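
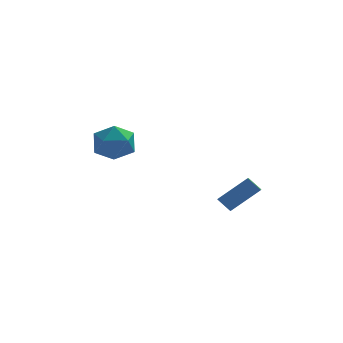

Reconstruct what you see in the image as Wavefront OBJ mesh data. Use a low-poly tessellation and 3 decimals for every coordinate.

v -2.777 1.219 2.334
v -2.224 1.104 1.374
v -3.156 -0.544 2.326
v -2.603 -0.659 1.366
v -2.048 -0.43 2.305
v -1.813 0.659 2.31
v -3.567 -0.099 1.39
v -3.332 0.99 1.395
v -2.712 0.29 0.79
v -1.773 0.085 1.355
v -3.607 0.475 2.345
v -2.668 0.27 2.91
v 2.491 -3.317 -0.68
v 2.424 -4.137 -0.316
v 1.932 -3.019 -0.113
v 1.865 -3.84 0.251
v 3.795 -2.94 0.409
v 3.728 -3.761 0.773
v 3.236 -2.643 0.976
v 3.169 -3.463 1.34
f 1 12 6
f 1 6 2
f 1 2 8
f 1 8 11
f 1 11 12
f 2 6 10
f 6 12 5
f 12 11 3
f 11 8 7
f 8 2 9
f 4 10 5
f 4 5 3
f 4 3 7
f 4 7 9
f 4 9 10
f 5 10 6
f 3 5 12
f 7 3 11
f 9 7 8
f 10 9 2
f 14 16 13
f 17 14 13
f 13 16 15
f 15 17 13
f 14 20 16
f 18 14 17
f 18 20 14
f 16 20 15
f 19 17 15
f 15 20 19
f 19 18 17
f 20 18 19



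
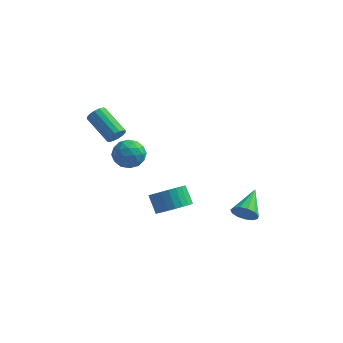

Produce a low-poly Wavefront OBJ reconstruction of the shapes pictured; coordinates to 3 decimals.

v -3.151 0.762 0.667
v -2.664 1.505 0.448
v -1.956 -0.085 0.452
v -1.469 0.658 0.233
v -1.753 0.534 1.094
v -2.491 1.057 1.227
v -2.129 0.363 -0.327
v -2.867 0.886 -0.194
v -2.032 1.258 -0.166
v -1.799 1.364 0.713
v -2.821 0.056 0.187
v -2.588 0.162 1.066
v -3.012 1.208 0.576
v -1.608 0.212 0.324
v -1.775 0.139 0.83
v -1.488 0.576 0.701
v -2.911 0.945 1.034
v -2.624 1.381 0.906
v -2.089 0.81 1.285
v -1.996 0.039 -0.006
v -1.709 0.475 -0.134
v -3.132 0.844 0.199
v -2.845 1.281 0.07
v -2.531 0.61 -0.385
v -2.354 1.499 0.087
v -1.652 1.001 -0.039
v -2.04 0.828 -0.369
v -2.474 1.136 -0.291
v -2.218 1.561 0.603
v -1.515 1.063 0.477
v -1.682 0.99 0.983
v -2.116 1.298 1.061
v -1.846 1.416 0.242
v -3.105 0.357 0.423
v -2.402 -0.141 0.297
v -2.504 0.122 -0.161
v -2.938 0.43 -0.083
v -2.968 0.419 0.939
v -2.266 -0.079 0.813
v -2.146 0.284 1.191
v -2.58 0.592 1.269
v -2.774 0.004 0.658
v -0.224 1.526 -3.683
v 0.571 1.411 -3.122
v -0.001 1.88 -2.215
v -0.796 1.994 -2.777
v 0.631 1.761 -3.265
v 0.058 2.229 -2.359
v 0.56 2.074 -3.472
v -0.012 2.543 -2.566
v 0.37 2.305 -3.711
v -0.202 2.773 -2.805
v 0.09 2.416 -3.946
v -0.483 2.885 -3.039
v -0.238 2.392 -4.141
v -0.811 2.861 -3.234
v -0.564 2.236 -4.266
v -1.137 2.705 -3.359
v -0.838 1.972 -4.302
v -1.411 2.441 -3.396
v -1.019 1.64 -4.245
v -1.591 2.109 -3.338
v -1.078 1.291 -4.101
v -1.651 1.759 -3.195
v -1.008 0.977 -3.894
v -1.58 1.446 -2.988
v -0.818 0.747 -3.655
v -1.39 1.215 -2.749
v -0.537 0.635 -3.421
v -1.11 1.104 -2.514
v -0.209 0.659 -3.226
v -0.782 1.128 -2.319
v 0.117 0.815 -3.101
v -0.456 1.284 -2.194
v 0.391 1.079 -3.064
v -0.182 1.548 -2.158
v 3.419 1.741 -3.237
v 3.672 1.447 -2.607
v 3.421 3.319 -2.503
v 4.008 1.551 -2.832
v 4.157 1.716 -3.185
v 4.071 1.888 -3.555
v 3.779 2.014 -3.824
v 3.372 2.053 -3.907
v 2.98 1.994 -3.777
v 2.728 1.854 -3.476
v 2.695 1.678 -3.1
v 2.891 1.523 -2.767
v 3.256 1.437 -2.583
v -2.381 -0.626 2.592
v -2.051 -0.496 3.012
v -3.429 0.236 3.868
v -3.759 0.106 3.448
v -2.04 -0.271 2.838
v -3.418 0.46 3.694
v -2.12 -0.141 2.598
v -3.499 0.59 3.454
v -2.27 -0.142 2.356
v -3.649 0.59 3.212
v -2.45 -0.271 2.177
v -3.829 0.46 3.033
v -2.611 -0.496 2.11
v -3.99 0.235 2.966
v -2.711 -0.756 2.172
v -4.089 -0.024 3.028
v -2.722 -0.98 2.346
v -4.1 -0.249 3.202
v -2.641 -1.11 2.586
v -4.02 -0.379 3.442
v -2.491 -1.11 2.828
v -3.87 -0.378 3.684
v -2.311 -0.98 3.007
v -3.69 -0.249 3.863
v -2.15 -0.755 3.074
v -3.529 -0.024 3.93
f 1 38 17
f 38 12 41
f 17 41 6
f 38 41 17
f 1 17 13
f 17 6 18
f 13 18 2
f 17 18 13
f 1 13 22
f 13 2 23
f 22 23 8
f 13 23 22
f 1 22 34
f 22 8 37
f 34 37 11
f 22 37 34
f 1 34 38
f 34 11 42
f 38 42 12
f 34 42 38
f 2 18 29
f 18 6 32
f 29 32 10
f 18 32 29
f 6 41 19
f 41 12 40
f 19 40 5
f 41 40 19
f 12 42 39
f 42 11 35
f 39 35 3
f 42 35 39
f 11 37 36
f 37 8 24
f 36 24 7
f 37 24 36
f 8 23 28
f 23 2 25
f 28 25 9
f 23 25 28
f 4 30 16
f 30 10 31
f 16 31 5
f 30 31 16
f 4 16 14
f 16 5 15
f 14 15 3
f 16 15 14
f 4 14 21
f 14 3 20
f 21 20 7
f 14 20 21
f 4 21 26
f 21 7 27
f 26 27 9
f 21 27 26
f 4 26 30
f 26 9 33
f 30 33 10
f 26 33 30
f 5 31 19
f 31 10 32
f 19 32 6
f 31 32 19
f 3 15 39
f 15 5 40
f 39 40 12
f 15 40 39
f 7 20 36
f 20 3 35
f 36 35 11
f 20 35 36
f 9 27 28
f 27 7 24
f 28 24 8
f 27 24 28
f 10 33 29
f 33 9 25
f 29 25 2
f 33 25 29
f 44 43 47
f 44 47 45
f 45 47 48
f 45 48 46
f 47 43 49
f 47 49 48
f 48 49 50
f 48 50 46
f 49 43 51
f 49 51 50
f 50 51 52
f 50 52 46
f 51 43 53
f 51 53 52
f 52 53 54
f 52 54 46
f 53 43 55
f 53 55 54
f 54 55 56
f 54 56 46
f 55 43 57
f 55 57 56
f 56 57 58
f 56 58 46
f 57 43 59
f 57 59 58
f 58 59 60
f 58 60 46
f 59 43 61
f 59 61 60
f 60 61 62
f 60 62 46
f 61 43 63
f 61 63 62
f 62 63 64
f 62 64 46
f 63 43 65
f 63 65 64
f 64 65 66
f 64 66 46
f 65 43 67
f 65 67 66
f 66 67 68
f 66 68 46
f 67 43 69
f 67 69 68
f 68 69 70
f 68 70 46
f 69 43 71
f 69 71 70
f 70 71 72
f 70 72 46
f 71 43 73
f 71 73 72
f 72 73 74
f 72 74 46
f 73 43 75
f 73 75 74
f 74 75 76
f 74 76 46
f 75 43 44
f 75 44 76
f 76 44 45
f 76 45 46
f 78 77 80
f 78 80 79
f 80 77 81
f 80 81 79
f 81 77 82
f 81 82 79
f 82 77 83
f 82 83 79
f 83 77 84
f 83 84 79
f 84 77 85
f 84 85 79
f 85 77 86
f 85 86 79
f 86 77 87
f 86 87 79
f 87 77 88
f 87 88 79
f 88 77 89
f 88 89 79
f 89 77 78
f 89 78 79
f 91 90 94
f 91 94 92
f 92 94 95
f 92 95 93
f 94 90 96
f 94 96 95
f 95 96 97
f 95 97 93
f 96 90 98
f 96 98 97
f 97 98 99
f 97 99 93
f 98 90 100
f 98 100 99
f 99 100 101
f 99 101 93
f 100 90 102
f 100 102 101
f 101 102 103
f 101 103 93
f 102 90 104
f 102 104 103
f 103 104 105
f 103 105 93
f 104 90 106
f 104 106 105
f 105 106 107
f 105 107 93
f 106 90 108
f 106 108 107
f 107 108 109
f 107 109 93
f 108 90 110
f 108 110 109
f 109 110 111
f 109 111 93
f 110 90 112
f 110 112 111
f 111 112 113
f 111 113 93
f 112 90 114
f 112 114 113
f 113 114 115
f 113 115 93
f 114 90 91
f 114 91 115
f 115 91 92
f 115 92 93



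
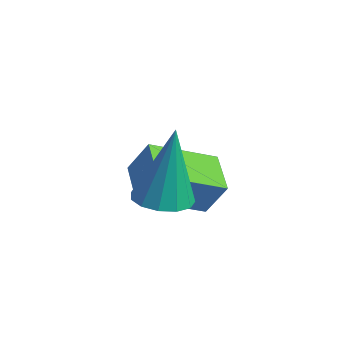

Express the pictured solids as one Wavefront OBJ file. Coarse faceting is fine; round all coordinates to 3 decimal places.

v 1.466 -0.506 1.895
v 1.849 -0.259 2.671
v 1.844 0.873 1.271
v 2.227 1.12 2.047
v 2.373 -0.9 1.573
v 2.756 -0.653 2.349
v 2.751 0.479 0.949
v 3.134 0.726 1.725
v 3.669 -1.144 2.36
v 4 -0.638 2.276
v 3.711 -0.876 4.14
v 3.67 -0.541 2.269
v 3.34 -0.635 2.291
v 3.115 -0.891 2.335
v 3.065 -1.227 2.387
v 3.208 -1.537 2.43
v 3.496 -1.722 2.451
v 3.84 -1.724 2.444
v 4.129 -1.541 2.409
v 4.273 -1.233 2.359
v 4.224 -0.896 2.31
f 2 4 1
f 5 2 1
f 1 4 3
f 3 5 1
f 2 8 4
f 6 2 5
f 6 8 2
f 4 8 3
f 7 5 3
f 3 8 7
f 7 6 5
f 8 6 7
f 10 9 12
f 10 12 11
f 12 9 13
f 12 13 11
f 13 9 14
f 13 14 11
f 14 9 15
f 14 15 11
f 15 9 16
f 15 16 11
f 16 9 17
f 16 17 11
f 17 9 18
f 17 18 11
f 18 9 19
f 18 19 11
f 19 9 20
f 19 20 11
f 20 9 21
f 20 21 11
f 21 9 10
f 21 10 11



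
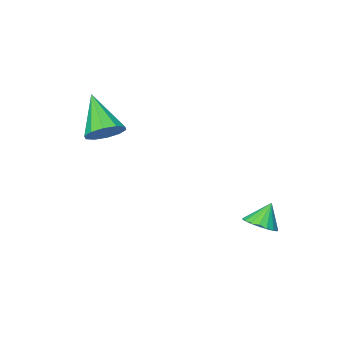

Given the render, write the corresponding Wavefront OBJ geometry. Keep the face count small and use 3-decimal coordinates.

v 1.697 -0.568 1.653
v 2.44 -0.365 1.99
v 1.443 -2.012 3.087
v 2.075 -0.074 2.218
v 1.566 0.028 2.231
v 1.107 -0.098 2.023
v 0.874 -0.403 1.674
v 0.955 -0.771 1.317
v 1.319 -1.062 1.089
v 1.828 -1.164 1.076
v 2.287 -1.039 1.284
v 2.521 -0.734 1.633
v -2.79 3.318 -2.925
v -2.145 3.217 -2.556
v -3.37 3.242 -1.935
v -2.182 3.549 -2.552
v -2.339 3.835 -2.622
v -2.586 4.018 -2.752
v -2.873 4.063 -2.917
v -3.144 3.96 -3.083
v -3.344 3.73 -3.218
v -3.435 3.418 -3.295
v -3.399 3.087 -3.298
v -3.241 2.801 -3.228
v -2.995 2.617 -3.098
v -2.708 2.572 -2.934
v -2.437 2.675 -2.768
v -2.237 2.905 -2.633
f 2 1 4
f 2 4 3
f 4 1 5
f 4 5 3
f 5 1 6
f 5 6 3
f 6 1 7
f 6 7 3
f 7 1 8
f 7 8 3
f 8 1 9
f 8 9 3
f 9 1 10
f 9 10 3
f 10 1 11
f 10 11 3
f 11 1 12
f 11 12 3
f 12 1 2
f 12 2 3
f 14 13 16
f 14 16 15
f 16 13 17
f 16 17 15
f 17 13 18
f 17 18 15
f 18 13 19
f 18 19 15
f 19 13 20
f 19 20 15
f 20 13 21
f 20 21 15
f 21 13 22
f 21 22 15
f 22 13 23
f 22 23 15
f 23 13 24
f 23 24 15
f 24 13 25
f 24 25 15
f 25 13 26
f 25 26 15
f 26 13 27
f 26 27 15
f 27 13 28
f 27 28 15
f 28 13 14
f 28 14 15



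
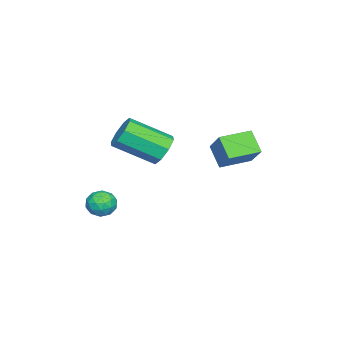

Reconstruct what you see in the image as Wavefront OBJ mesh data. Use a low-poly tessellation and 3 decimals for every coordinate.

v -1.206 0.12 2.049
v -0.593 0.564 2.455
v -0.02 -1.215 3.538
v -0.634 -1.66 3.131
v -1.167 0.575 2.777
v -0.594 -1.204 3.859
v -1.764 0.32 2.672
v -1.191 -1.46 3.755
v -2.035 -0.053 2.202
v -1.462 -1.833 3.285
v -1.82 -0.325 1.642
v -1.247 -2.104 2.725
v -1.246 -0.336 1.321
v -0.673 -2.115 2.403
v -0.649 -0.08 1.425
v -0.076 -1.86 2.508
v -0.378 0.293 1.895
v 0.195 -1.487 2.978
v 0.336 -1.604 -1.226
v 0.806 -2.177 -1.315
v -0.426 -2.323 -0.625
v 0.044 -2.896 -0.714
v 0.228 -2.328 -0.265
v 0.699 -1.884 -0.637
v -0.319 -2.616 -1.303
v 0.152 -2.172 -1.675
v 0.401 -2.803 -1.362
v 0.739 -2.625 -0.721
v -0.359 -1.875 -1.219
v -0.021 -1.697 -0.578
v 0.638 -1.828 -1.323
v -0.258 -2.672 -0.617
v -0.15 -2.339 -0.353
v 0.126 -2.675 -0.405
v 0.575 -1.655 -0.925
v 0.852 -1.992 -0.977
v 0.511 -2.081 -0.36
v -0.472 -2.508 -0.963
v -0.195 -2.845 -1.015
v 0.254 -1.825 -1.535
v 0.53 -2.161 -1.587
v -0.131 -2.419 -1.58
v 0.676 -2.532 -1.403
v 0.228 -2.954 -1.05
v 0.015 -2.79 -1.396
v 0.292 -2.529 -1.615
v 0.875 -2.428 -1.026
v 0.427 -2.85 -0.673
v 0.535 -2.516 -0.409
v 0.812 -2.255 -0.628
v 0.637 -2.795 -1.054
v -0.047 -1.65 -1.267
v -0.495 -2.072 -0.914
v -0.432 -2.245 -1.312
v -0.155 -1.984 -1.531
v 0.152 -1.546 -0.89
v -0.296 -1.968 -0.537
v 0.088 -1.971 -0.325
v 0.365 -1.71 -0.544
v -0.257 -1.705 -0.886
v -1.758 2.44 1.135
v -2.348 1.794 2.028
v -2.803 3.539 1.24
v -3.392 2.894 2.133
v -0.908 3.146 2.207
v -1.497 2.501 3.1
v -1.952 4.246 2.312
v -2.542 3.6 3.205
f 2 1 5
f 2 5 3
f 3 5 6
f 3 6 4
f 5 1 7
f 5 7 6
f 6 7 8
f 6 8 4
f 7 1 9
f 7 9 8
f 8 9 10
f 8 10 4
f 9 1 11
f 9 11 10
f 10 11 12
f 10 12 4
f 11 1 13
f 11 13 12
f 12 13 14
f 12 14 4
f 13 1 15
f 13 15 14
f 14 15 16
f 14 16 4
f 15 1 17
f 15 17 16
f 16 17 18
f 16 18 4
f 17 1 2
f 17 2 18
f 18 2 3
f 18 3 4
f 19 56 35
f 56 30 59
f 35 59 24
f 56 59 35
f 19 35 31
f 35 24 36
f 31 36 20
f 35 36 31
f 19 31 40
f 31 20 41
f 40 41 26
f 31 41 40
f 19 40 52
f 40 26 55
f 52 55 29
f 40 55 52
f 19 52 56
f 52 29 60
f 56 60 30
f 52 60 56
f 20 36 47
f 36 24 50
f 47 50 28
f 36 50 47
f 24 59 37
f 59 30 58
f 37 58 23
f 59 58 37
f 30 60 57
f 60 29 53
f 57 53 21
f 60 53 57
f 29 55 54
f 55 26 42
f 54 42 25
f 55 42 54
f 26 41 46
f 41 20 43
f 46 43 27
f 41 43 46
f 22 48 34
f 48 28 49
f 34 49 23
f 48 49 34
f 22 34 32
f 34 23 33
f 32 33 21
f 34 33 32
f 22 32 39
f 32 21 38
f 39 38 25
f 32 38 39
f 22 39 44
f 39 25 45
f 44 45 27
f 39 45 44
f 22 44 48
f 44 27 51
f 48 51 28
f 44 51 48
f 23 49 37
f 49 28 50
f 37 50 24
f 49 50 37
f 21 33 57
f 33 23 58
f 57 58 30
f 33 58 57
f 25 38 54
f 38 21 53
f 54 53 29
f 38 53 54
f 27 45 46
f 45 25 42
f 46 42 26
f 45 42 46
f 28 51 47
f 51 27 43
f 47 43 20
f 51 43 47
f 62 64 61
f 65 62 61
f 61 64 63
f 63 65 61
f 62 68 64
f 66 62 65
f 66 68 62
f 64 68 63
f 67 65 63
f 63 68 67
f 67 66 65
f 68 66 67



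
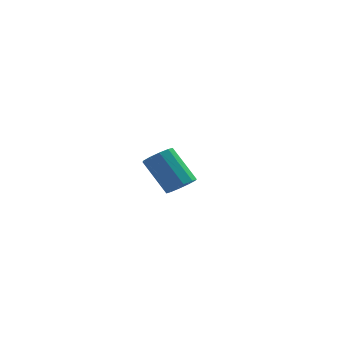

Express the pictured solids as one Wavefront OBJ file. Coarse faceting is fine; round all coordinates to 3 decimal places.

v 3.824 -3.074 0.451
v 4.295 -2.555 0.618
v 3.207 -2.048 2.116
v 2.736 -2.566 1.949
v 3.994 -2.383 0.34
v 2.905 -1.876 1.838
v 3.627 -2.474 0.105
v 2.539 -1.967 1.603
v 3.336 -2.794 0.002
v 2.247 -2.287 1.5
v 3.231 -3.221 0.07
v 2.143 -2.714 1.568
v 3.353 -3.592 0.284
v 2.265 -3.085 1.782
v 3.655 -3.764 0.562
v 2.566 -3.257 2.06
v 4.021 -3.673 0.797
v 2.933 -3.166 2.295
v 4.313 -3.353 0.9
v 3.224 -2.846 2.398
v 4.417 -2.926 0.832
v 3.329 -2.419 2.33
v 2.339 2.669 -1.121
v 2.657 3.196 -0.83
v 2.181 1.891 0.461
v 2.283 3.279 -0.826
v 1.927 3.17 -0.916
v 1.702 2.901 -1.071
v 1.679 2.559 -1.241
v 1.866 2.252 -1.374
v 2.203 2.077 -1.426
v 2.584 2.09 -1.381
v 2.886 2.288 -1.254
v 3.015 2.606 -1.084
v 2.93 2.944 -0.926
f 2 1 5
f 2 5 3
f 3 5 6
f 3 6 4
f 5 1 7
f 5 7 6
f 6 7 8
f 6 8 4
f 7 1 9
f 7 9 8
f 8 9 10
f 8 10 4
f 9 1 11
f 9 11 10
f 10 11 12
f 10 12 4
f 11 1 13
f 11 13 12
f 12 13 14
f 12 14 4
f 13 1 15
f 13 15 14
f 14 15 16
f 14 16 4
f 15 1 17
f 15 17 16
f 16 17 18
f 16 18 4
f 17 1 19
f 17 19 18
f 18 19 20
f 18 20 4
f 19 1 21
f 19 21 20
f 20 21 22
f 20 22 4
f 21 1 2
f 21 2 22
f 22 2 3
f 22 3 4
f 24 23 26
f 24 26 25
f 26 23 27
f 26 27 25
f 27 23 28
f 27 28 25
f 28 23 29
f 28 29 25
f 29 23 30
f 29 30 25
f 30 23 31
f 30 31 25
f 31 23 32
f 31 32 25
f 32 23 33
f 32 33 25
f 33 23 34
f 33 34 25
f 34 23 35
f 34 35 25
f 35 23 24
f 35 24 25



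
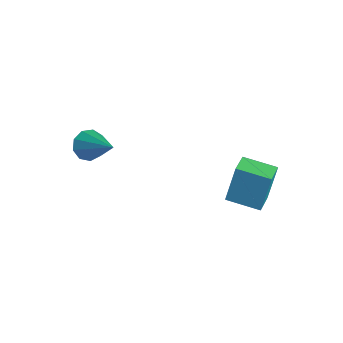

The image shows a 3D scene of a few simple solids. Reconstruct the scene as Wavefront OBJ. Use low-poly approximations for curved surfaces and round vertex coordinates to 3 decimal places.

v 1.089 2.319 -4.566
v 1.055 2.795 -2.706
v 2.166 3.417 -4.827
v 2.132 3.893 -2.967
v 1.928 1.547 -4.353
v 1.894 2.023 -2.493
v 3.005 2.645 -4.614
v 2.971 3.121 -2.754
v -3.175 -2.36 -3.325
v -2.726 -2.498 -3.984
v -1.485 -1.96 -2.255
v -2.867 -1.963 -3.96
v -3.153 -1.614 -3.639
v -3.449 -1.613 -3.171
v -3.617 -1.962 -2.774
v -3.579 -2.497 -2.636
v -3.351 -2.968 -2.819
v -3.042 -3.154 -3.239
v -2.795 -2.969 -3.699
f 2 4 1
f 5 2 1
f 1 4 3
f 3 5 1
f 2 8 4
f 6 2 5
f 6 8 2
f 4 8 3
f 7 5 3
f 3 8 7
f 7 6 5
f 8 6 7
f 10 9 12
f 10 12 11
f 12 9 13
f 12 13 11
f 13 9 14
f 13 14 11
f 14 9 15
f 14 15 11
f 15 9 16
f 15 16 11
f 16 9 17
f 16 17 11
f 17 9 18
f 17 18 11
f 18 9 19
f 18 19 11
f 19 9 10
f 19 10 11



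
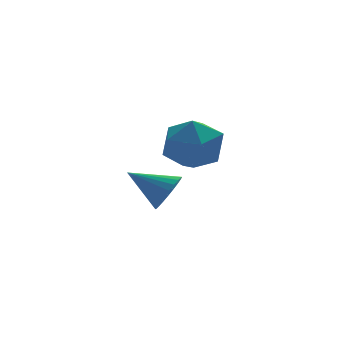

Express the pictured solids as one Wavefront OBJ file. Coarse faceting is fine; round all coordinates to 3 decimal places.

v 2.49 1.801 -1.561
v 3.023 2 -0.956
v 1.29 2.639 -0.779
v 3.063 2.248 -1.16
v 3.017 2.428 -1.425
v 2.89 2.513 -1.711
v 2.702 2.489 -1.974
v 2.482 2.361 -2.174
v 2.263 2.147 -2.28
v 2.079 1.88 -2.277
v 1.958 1.602 -2.165
v 1.917 1.354 -1.961
v 1.964 1.173 -1.696
v 2.091 1.089 -1.411
v 2.279 1.113 -1.148
v 2.499 1.241 -0.948
v 2.718 1.455 -0.841
v 2.902 1.722 -0.844
v 2.197 -0.769 1.696
v 2.7 -1.071 2.656
v 1.58 -2.469 1.484
v 2.083 -2.771 2.444
v 1.196 -2.079 2.467
v 1.577 -1.029 2.598
v 2.703 -2.511 1.542
v 3.084 -1.461 1.673
v 3.013 -2.148 2.56
v 2.081 -1.881 3.133
v 2.199 -1.659 1.007
v 1.267 -1.392 1.58
f 2 1 4
f 2 4 3
f 4 1 5
f 4 5 3
f 5 1 6
f 5 6 3
f 6 1 7
f 6 7 3
f 7 1 8
f 7 8 3
f 8 1 9
f 8 9 3
f 9 1 10
f 9 10 3
f 10 1 11
f 10 11 3
f 11 1 12
f 11 12 3
f 12 1 13
f 12 13 3
f 13 1 14
f 13 14 3
f 14 1 15
f 14 15 3
f 15 1 16
f 15 16 3
f 16 1 17
f 16 17 3
f 17 1 18
f 17 18 3
f 18 1 2
f 18 2 3
f 19 30 24
f 19 24 20
f 19 20 26
f 19 26 29
f 19 29 30
f 20 24 28
f 24 30 23
f 30 29 21
f 29 26 25
f 26 20 27
f 22 28 23
f 22 23 21
f 22 21 25
f 22 25 27
f 22 27 28
f 23 28 24
f 21 23 30
f 25 21 29
f 27 25 26
f 28 27 20



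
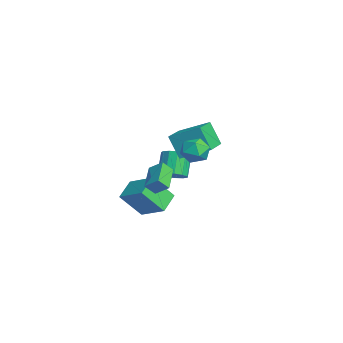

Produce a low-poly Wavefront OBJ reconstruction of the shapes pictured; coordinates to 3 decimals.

v -3.329 -0.488 -1.509
v -2.549 -0.547 -0.971
v -3.511 -0.13 0.468
v -4.291 -0.072 -0.071
v -2.579 -0.039 -1.138
v -3.541 0.377 0.301
v -2.847 0.326 -1.423
v -3.809 0.742 0.016
v -3.268 0.433 -1.735
v -4.23 0.849 -0.297
v -3.709 0.247 -1.976
v -4.671 0.663 -0.538
v -4.029 -0.172 -2.069
v -4.991 0.244 -0.63
v -4.126 -0.692 -1.984
v -5.089 -0.275 -0.545
v -3.971 -1.146 -1.748
v -4.933 -0.73 -0.31
v -3.612 -1.392 -1.437
v -4.574 -0.976 0.002
v -3.163 -1.351 -1.148
v -4.125 -0.935 0.29
v -2.766 -1.036 -0.974
v -3.728 -0.619 0.464
v 1.957 -2.545 -0.389
v 2.019 -3.195 0.302
v 0.272 -1.97 0.302
v 0.334 -2.619 0.993
v 2.466 -1.821 0.247
v 2.528 -2.47 0.938
v 0.781 -1.245 0.938
v 0.843 -1.895 1.629
v -0.283 -4.309 -1.567
v -1.38 -3.479 -0.873
v -0.305 -2.971 -3.199
v -1.401 -2.142 -2.504
v 1.121 -3.198 -0.676
v 0.025 -2.369 0.019
v 1.1 -1.861 -2.307
v 0.003 -1.031 -1.613
v -3.909 0.708 0.148
v -4.549 0.139 1.777
v -3.125 2.492 1.079
v -3.764 1.924 2.708
v -2.016 -0.324 0.532
v -2.655 -0.892 2.161
v -1.231 1.461 1.463
v -1.871 0.892 3.092
v 3.461 0.198 3.718
v 4.329 0.186 4.19
v 3.551 -1.386 3.51
v 4.419 -1.398 3.982
v 3.589 -1.202 4.481
v 3.533 -0.223 4.609
v 4.347 -0.977 3.091
v 4.291 0.002 3.219
v 4.877 -0.54 3.803
v 4.408 -0.679 4.661
v 3.472 -0.521 3.039
v 3.003 -0.66 3.897
f 2 1 5
f 2 5 3
f 3 5 6
f 3 6 4
f 5 1 7
f 5 7 6
f 6 7 8
f 6 8 4
f 7 1 9
f 7 9 8
f 8 9 10
f 8 10 4
f 9 1 11
f 9 11 10
f 10 11 12
f 10 12 4
f 11 1 13
f 11 13 12
f 12 13 14
f 12 14 4
f 13 1 15
f 13 15 14
f 14 15 16
f 14 16 4
f 15 1 17
f 15 17 16
f 16 17 18
f 16 18 4
f 17 1 19
f 17 19 18
f 18 19 20
f 18 20 4
f 19 1 21
f 19 21 20
f 20 21 22
f 20 22 4
f 21 1 23
f 21 23 22
f 22 23 24
f 22 24 4
f 23 1 2
f 23 2 24
f 24 2 3
f 24 3 4
f 26 28 25
f 29 26 25
f 25 28 27
f 27 29 25
f 26 32 28
f 30 26 29
f 30 32 26
f 28 32 27
f 31 29 27
f 27 32 31
f 31 30 29
f 32 30 31
f 34 36 33
f 37 34 33
f 33 36 35
f 35 37 33
f 34 40 36
f 38 34 37
f 38 40 34
f 36 40 35
f 39 37 35
f 35 40 39
f 39 38 37
f 40 38 39
f 42 44 41
f 45 42 41
f 41 44 43
f 43 45 41
f 42 48 44
f 46 42 45
f 46 48 42
f 44 48 43
f 47 45 43
f 43 48 47
f 47 46 45
f 48 46 47
f 49 60 54
f 49 54 50
f 49 50 56
f 49 56 59
f 49 59 60
f 50 54 58
f 54 60 53
f 60 59 51
f 59 56 55
f 56 50 57
f 52 58 53
f 52 53 51
f 52 51 55
f 52 55 57
f 52 57 58
f 53 58 54
f 51 53 60
f 55 51 59
f 57 55 56
f 58 57 50



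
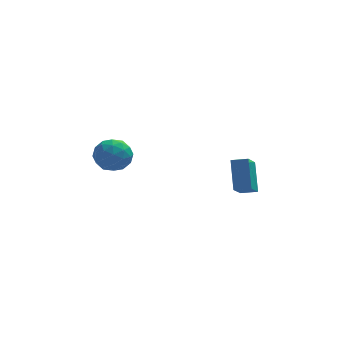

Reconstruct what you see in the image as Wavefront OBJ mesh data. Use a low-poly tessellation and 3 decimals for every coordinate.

v 2.948 1.474 -1.896
v 2.949 2.734 -0.356
v 3.518 2.835 -3.011
v 3.519 4.096 -1.471
v 3.861 1.244 -1.709
v 3.862 2.505 -0.169
v 4.431 2.606 -2.824
v 4.432 3.866 -1.284
v -3.796 2.743 0.724
v -2.863 2.675 1.331
v -3.837 0.945 0.589
v -2.904 0.877 1.196
v -3.856 1.209 1.671
v -3.831 2.32 1.755
v -2.869 1.3 0.165
v -2.844 2.411 0.249
v -2.291 1.784 0.986
v -2.901 1.727 1.917
v -3.799 1.893 0.003
v -4.409 1.836 0.934
v -3.326 2.867 1.04
v -3.374 0.753 0.88
v -3.934 0.948 1.16
v -3.386 0.909 1.516
v -3.895 2.658 1.289
v -3.347 2.618 1.646
v -3.93 1.756 1.845
v -3.353 1.002 0.274
v -2.805 0.962 0.631
v -3.314 2.711 0.404
v -2.766 2.672 0.76
v -2.77 1.864 0.075
v -2.441 2.303 1.193
v -2.465 1.246 1.114
v -2.445 1.495 0.508
v -2.43 2.148 0.557
v -2.8 2.27 1.741
v -2.824 1.213 1.661
v -3.384 1.408 1.94
v -3.369 2.061 1.99
v -2.463 1.746 1.537
v -3.876 2.407 0.259
v -3.9 1.35 0.179
v -3.331 1.559 -0.07
v -3.316 2.212 -0.02
v -4.235 2.374 0.806
v -4.259 1.317 0.727
v -4.27 1.472 1.363
v -4.255 2.125 1.412
v -4.237 1.874 0.383
f 2 4 1
f 5 2 1
f 1 4 3
f 3 5 1
f 2 8 4
f 6 2 5
f 6 8 2
f 4 8 3
f 7 5 3
f 3 8 7
f 7 6 5
f 8 6 7
f 9 46 25
f 46 20 49
f 25 49 14
f 46 49 25
f 9 25 21
f 25 14 26
f 21 26 10
f 25 26 21
f 9 21 30
f 21 10 31
f 30 31 16
f 21 31 30
f 9 30 42
f 30 16 45
f 42 45 19
f 30 45 42
f 9 42 46
f 42 19 50
f 46 50 20
f 42 50 46
f 10 26 37
f 26 14 40
f 37 40 18
f 26 40 37
f 14 49 27
f 49 20 48
f 27 48 13
f 49 48 27
f 20 50 47
f 50 19 43
f 47 43 11
f 50 43 47
f 19 45 44
f 45 16 32
f 44 32 15
f 45 32 44
f 16 31 36
f 31 10 33
f 36 33 17
f 31 33 36
f 12 38 24
f 38 18 39
f 24 39 13
f 38 39 24
f 12 24 22
f 24 13 23
f 22 23 11
f 24 23 22
f 12 22 29
f 22 11 28
f 29 28 15
f 22 28 29
f 12 29 34
f 29 15 35
f 34 35 17
f 29 35 34
f 12 34 38
f 34 17 41
f 38 41 18
f 34 41 38
f 13 39 27
f 39 18 40
f 27 40 14
f 39 40 27
f 11 23 47
f 23 13 48
f 47 48 20
f 23 48 47
f 15 28 44
f 28 11 43
f 44 43 19
f 28 43 44
f 17 35 36
f 35 15 32
f 36 32 16
f 35 32 36
f 18 41 37
f 41 17 33
f 37 33 10
f 41 33 37



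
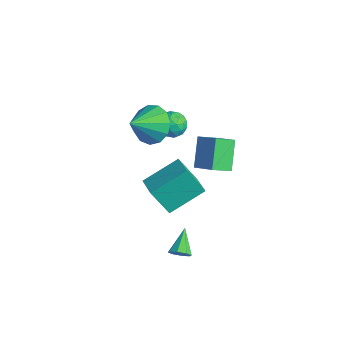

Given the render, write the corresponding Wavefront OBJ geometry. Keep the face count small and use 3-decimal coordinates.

v 0.223 1.017 2.725
v 0.833 0.547 1.94
v 0.457 -0.297 3.695
v 1.224 0.875 2.292
v 1.297 1.249 2.781
v 1.029 1.549 3.253
v 0.506 1.68 3.557
v -0.108 1.601 3.597
v -0.616 1.337 3.361
v -0.858 0.971 2.923
v -0.756 0.62 2.422
v -0.344 0.395 2.018
v 0.249 0.368 1.838
v 1.787 0.578 -1.657
v 1.225 -0.103 -0.182
v 2.014 2.394 -0.733
v 1.452 1.712 0.743
v 2.988 0.268 -1.343
v 2.426 -0.414 0.133
v 3.215 2.083 -0.418
v 2.653 1.402 1.057
v 2.578 3.094 2.597
v 2.459 2.122 3.121
v 3.723 3.328 3.293
v 3.604 2.356 3.816
v 3.456 2.344 1.404
v 3.337 1.372 1.927
v 4.601 2.578 2.099
v 4.482 1.606 2.623
v 4.04 0.171 -3.567
v 4.216 -0.078 -3.085
v 3.16 1.009 -2.813
v 4.457 0.27 -3.191
v 4.453 0.56 -3.518
v 4.207 0.622 -3.873
v 3.863 0.419 -4.049
v 3.623 0.071 -3.943
v 3.626 -0.218 -3.616
v 3.872 -0.28 -3.261
v -2.13 3.366 0.443
v -1.803 3.629 -0.238
v -1.057 2.691 0.698
v -0.73 2.954 0.017
v -0.853 3.46 0.623
v -1.516 3.878 0.465
v -1.344 2.442 -0.005
v -2.007 2.86 -0.163
v -1.317 3.057 -0.515
v -1.014 3.687 -0.127
v -1.846 2.633 0.587
v -1.543 3.263 0.975
v -2.061 3.557 0.08
v -0.799 2.763 0.38
v -0.872 3.061 0.736
v -0.679 3.215 0.336
v -1.892 3.703 0.493
v -1.7 3.857 0.093
v -1.141 3.758 0.599
v -1.16 2.463 0.367
v -0.968 2.617 -0.033
v -2.181 3.105 0.124
v -1.988 3.259 -0.276
v -1.719 2.562 -0.139
v -1.583 3.375 -0.483
v -0.952 2.978 -0.333
v -1.313 2.678 -0.346
v -1.703 2.923 -0.439
v -1.405 3.745 -0.255
v -0.774 3.348 -0.105
v -0.846 3.646 0.251
v -1.236 3.891 0.159
v -1.119 3.409 -0.417
v -2.086 2.972 0.565
v -1.455 2.575 0.715
v -1.624 2.429 0.301
v -2.014 2.674 0.209
v -1.908 3.342 0.793
v -1.277 2.945 0.943
v -1.157 3.397 0.899
v -1.547 3.642 0.806
v -1.741 2.911 0.877
f 2 1 4
f 2 4 3
f 4 1 5
f 4 5 3
f 5 1 6
f 5 6 3
f 6 1 7
f 6 7 3
f 7 1 8
f 7 8 3
f 8 1 9
f 8 9 3
f 9 1 10
f 9 10 3
f 10 1 11
f 10 11 3
f 11 1 12
f 11 12 3
f 12 1 13
f 12 13 3
f 13 1 2
f 13 2 3
f 15 17 14
f 18 15 14
f 14 17 16
f 16 18 14
f 15 21 17
f 19 15 18
f 19 21 15
f 17 21 16
f 20 18 16
f 16 21 20
f 20 19 18
f 21 19 20
f 23 25 22
f 26 23 22
f 22 25 24
f 24 26 22
f 23 29 25
f 27 23 26
f 27 29 23
f 25 29 24
f 28 26 24
f 24 29 28
f 28 27 26
f 29 27 28
f 31 30 33
f 31 33 32
f 33 30 34
f 33 34 32
f 34 30 35
f 34 35 32
f 35 30 36
f 35 36 32
f 36 30 37
f 36 37 32
f 37 30 38
f 37 38 32
f 38 30 39
f 38 39 32
f 39 30 31
f 39 31 32
f 40 77 56
f 77 51 80
f 56 80 45
f 77 80 56
f 40 56 52
f 56 45 57
f 52 57 41
f 56 57 52
f 40 52 61
f 52 41 62
f 61 62 47
f 52 62 61
f 40 61 73
f 61 47 76
f 73 76 50
f 61 76 73
f 40 73 77
f 73 50 81
f 77 81 51
f 73 81 77
f 41 57 68
f 57 45 71
f 68 71 49
f 57 71 68
f 45 80 58
f 80 51 79
f 58 79 44
f 80 79 58
f 51 81 78
f 81 50 74
f 78 74 42
f 81 74 78
f 50 76 75
f 76 47 63
f 75 63 46
f 76 63 75
f 47 62 67
f 62 41 64
f 67 64 48
f 62 64 67
f 43 69 55
f 69 49 70
f 55 70 44
f 69 70 55
f 43 55 53
f 55 44 54
f 53 54 42
f 55 54 53
f 43 53 60
f 53 42 59
f 60 59 46
f 53 59 60
f 43 60 65
f 60 46 66
f 65 66 48
f 60 66 65
f 43 65 69
f 65 48 72
f 69 72 49
f 65 72 69
f 44 70 58
f 70 49 71
f 58 71 45
f 70 71 58
f 42 54 78
f 54 44 79
f 78 79 51
f 54 79 78
f 46 59 75
f 59 42 74
f 75 74 50
f 59 74 75
f 48 66 67
f 66 46 63
f 67 63 47
f 66 63 67
f 49 72 68
f 72 48 64
f 68 64 41
f 72 64 68



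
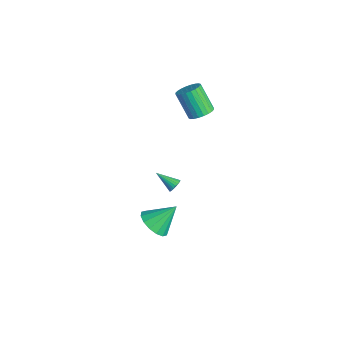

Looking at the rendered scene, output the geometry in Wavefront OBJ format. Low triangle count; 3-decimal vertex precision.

v -2.523 0.927 2.986
v -2.053 0.296 3.127
v -3.066 -0.119 4.655
v -3.537 0.513 4.514
v -1.904 0.52 3.286
v -2.917 0.105 4.814
v -1.85 0.805 3.399
v -2.863 0.391 4.928
v -1.898 1.109 3.45
v -2.911 0.695 4.978
v -2.041 1.386 3.43
v -3.054 0.971 4.958
v -2.258 1.593 3.342
v -3.271 1.178 4.871
v -2.515 1.698 3.2
v -3.529 1.283 4.729
v -2.774 1.686 3.026
v -3.787 1.271 4.554
v -2.994 1.559 2.845
v -4.007 1.144 4.373
v -3.143 1.335 2.686
v -4.156 0.92 4.214
v -3.197 1.049 2.572
v -4.21 0.635 4.101
v -3.149 0.745 2.522
v -4.162 0.331 4.05
v -3.006 0.469 2.542
v -4.019 0.054 4.07
v -2.789 0.262 2.629
v -3.802 -0.153 4.158
v -2.531 0.157 2.771
v -3.545 -0.258 4.3
v -2.273 0.169 2.946
v -3.286 -0.246 4.474
v 1.353 -3.54 -2.13
v 2.367 -3.421 -2.373
v 1.507 -2.24 -0.85
v 2.103 -3.072 -2.696
v 1.638 -2.848 -2.866
v 1.097 -2.81 -2.84
v 0.624 -2.968 -2.623
v 0.346 -3.278 -2.274
v 0.338 -3.659 -1.886
v 0.602 -4.008 -1.564
v 1.068 -4.231 -1.393
v 1.609 -4.269 -1.419
v 2.082 -4.112 -1.636
v 2.359 -3.801 -1.985
v -3.137 -0.458 -4.178
v -2.785 -0.524 -3.83
v -4.043 -1.302 -3.422
v -2.876 -0.366 -3.762
v -3.007 -0.221 -3.757
v -3.158 -0.113 -3.817
v -3.306 -0.057 -3.932
v -3.428 -0.062 -4.084
v -3.506 -0.128 -4.25
v -3.528 -0.244 -4.406
v -3.49 -0.392 -4.526
v -3.399 -0.551 -4.594
v -3.268 -0.695 -4.598
v -3.117 -0.804 -4.539
v -2.969 -0.859 -4.424
v -2.847 -0.854 -4.272
v -2.769 -0.789 -4.106
v -2.747 -0.673 -3.95
f 2 1 5
f 2 5 3
f 3 5 6
f 3 6 4
f 5 1 7
f 5 7 6
f 6 7 8
f 6 8 4
f 7 1 9
f 7 9 8
f 8 9 10
f 8 10 4
f 9 1 11
f 9 11 10
f 10 11 12
f 10 12 4
f 11 1 13
f 11 13 12
f 12 13 14
f 12 14 4
f 13 1 15
f 13 15 14
f 14 15 16
f 14 16 4
f 15 1 17
f 15 17 16
f 16 17 18
f 16 18 4
f 17 1 19
f 17 19 18
f 18 19 20
f 18 20 4
f 19 1 21
f 19 21 20
f 20 21 22
f 20 22 4
f 21 1 23
f 21 23 22
f 22 23 24
f 22 24 4
f 23 1 25
f 23 25 24
f 24 25 26
f 24 26 4
f 25 1 27
f 25 27 26
f 26 27 28
f 26 28 4
f 27 1 29
f 27 29 28
f 28 29 30
f 28 30 4
f 29 1 31
f 29 31 30
f 30 31 32
f 30 32 4
f 31 1 33
f 31 33 32
f 32 33 34
f 32 34 4
f 33 1 2
f 33 2 34
f 34 2 3
f 34 3 4
f 36 35 38
f 36 38 37
f 38 35 39
f 38 39 37
f 39 35 40
f 39 40 37
f 40 35 41
f 40 41 37
f 41 35 42
f 41 42 37
f 42 35 43
f 42 43 37
f 43 35 44
f 43 44 37
f 44 35 45
f 44 45 37
f 45 35 46
f 45 46 37
f 46 35 47
f 46 47 37
f 47 35 48
f 47 48 37
f 48 35 36
f 48 36 37
f 50 49 52
f 50 52 51
f 52 49 53
f 52 53 51
f 53 49 54
f 53 54 51
f 54 49 55
f 54 55 51
f 55 49 56
f 55 56 51
f 56 49 57
f 56 57 51
f 57 49 58
f 57 58 51
f 58 49 59
f 58 59 51
f 59 49 60
f 59 60 51
f 60 49 61
f 60 61 51
f 61 49 62
f 61 62 51
f 62 49 63
f 62 63 51
f 63 49 64
f 63 64 51
f 64 49 65
f 64 65 51
f 65 49 66
f 65 66 51
f 66 49 50
f 66 50 51



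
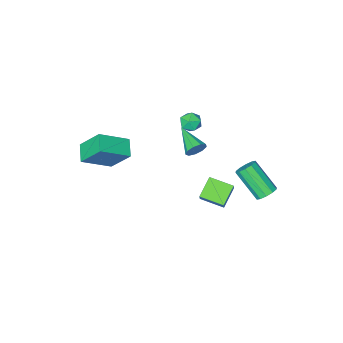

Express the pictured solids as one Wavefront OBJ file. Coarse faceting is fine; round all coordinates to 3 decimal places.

v -1.778 0.76 -1.2
v -1.471 0.935 -0.655
v -1.902 -0.9 -0.6
v -1.91 0.985 -0.605
v -2.287 0.931 -0.835
v -2.426 0.796 -1.235
v -2.261 0.645 -1.619
v -1.871 0.547 -1.808
v -1.436 0.549 -1.712
v -1.162 0.65 -1.377
v -1.176 0.802 -0.959
v -3.211 -0.949 -0.725
v -2.711 -0.8 -1.214
v -3.049 -2.08 -0.906
v -2.549 -1.931 -1.395
v -2.424 -1.797 -0.704
v -2.524 -1.098 -0.592
v -3.236 -1.782 -1.528
v -3.336 -1.083 -1.416
v -2.726 -1.314 -1.71
v -2.225 -1.324 -1.201
v -3.535 -1.556 -0.919
v -3.034 -1.566 -0.41
v -1.784 3.477 -4.092
v -2.79 2.925 -3.381
v -1.501 3.855 -3.397
v -2.507 3.303 -2.687
v -0.973 2.357 -3.813
v -1.979 1.805 -3.103
v -0.69 2.735 -3.119
v -1.696 2.183 -2.408
v 1.677 -0.472 0.573
v 3.298 -0.878 1.539
v 2.185 0.464 0.114
v 3.806 0.058 1.08
v 2.274 -1.498 -0.86
v 3.895 -1.904 0.106
v 2.782 -0.562 -1.319
v 4.403 -0.968 -0.353
v -3.922 4.396 -3.237
v -3.322 4.658 -3.152
v -2.899 3.226 -1.719
v -3.498 2.964 -1.803
v -3.578 4.842 -2.892
v -3.154 3.41 -1.459
v -3.965 4.856 -2.765
v -3.542 3.423 -1.332
v -4.335 4.694 -2.817
v -3.912 3.261 -1.384
v -4.548 4.418 -3.03
v -4.125 2.986 -1.597
v -4.521 4.134 -3.321
v -4.098 2.702 -1.888
v -4.266 3.95 -3.581
v -3.842 2.518 -2.148
v -3.878 3.937 -3.708
v -3.455 2.504 -2.275
v -3.508 4.099 -3.656
v -3.085 2.666 -2.223
v -3.295 4.374 -3.443
v -2.872 2.942 -2.01
f 2 1 4
f 2 4 3
f 4 1 5
f 4 5 3
f 5 1 6
f 5 6 3
f 6 1 7
f 6 7 3
f 7 1 8
f 7 8 3
f 8 1 9
f 8 9 3
f 9 1 10
f 9 10 3
f 10 1 11
f 10 11 3
f 11 1 2
f 11 2 3
f 12 23 17
f 12 17 13
f 12 13 19
f 12 19 22
f 12 22 23
f 13 17 21
f 17 23 16
f 23 22 14
f 22 19 18
f 19 13 20
f 15 21 16
f 15 16 14
f 15 14 18
f 15 18 20
f 15 20 21
f 16 21 17
f 14 16 23
f 18 14 22
f 20 18 19
f 21 20 13
f 25 27 24
f 28 25 24
f 24 27 26
f 26 28 24
f 25 31 27
f 29 25 28
f 29 31 25
f 27 31 26
f 30 28 26
f 26 31 30
f 30 29 28
f 31 29 30
f 33 35 32
f 36 33 32
f 32 35 34
f 34 36 32
f 33 39 35
f 37 33 36
f 37 39 33
f 35 39 34
f 38 36 34
f 34 39 38
f 38 37 36
f 39 37 38
f 41 40 44
f 41 44 42
f 42 44 45
f 42 45 43
f 44 40 46
f 44 46 45
f 45 46 47
f 45 47 43
f 46 40 48
f 46 48 47
f 47 48 49
f 47 49 43
f 48 40 50
f 48 50 49
f 49 50 51
f 49 51 43
f 50 40 52
f 50 52 51
f 51 52 53
f 51 53 43
f 52 40 54
f 52 54 53
f 53 54 55
f 53 55 43
f 54 40 56
f 54 56 55
f 55 56 57
f 55 57 43
f 56 40 58
f 56 58 57
f 57 58 59
f 57 59 43
f 58 40 60
f 58 60 59
f 59 60 61
f 59 61 43
f 60 40 41
f 60 41 61
f 61 41 42
f 61 42 43



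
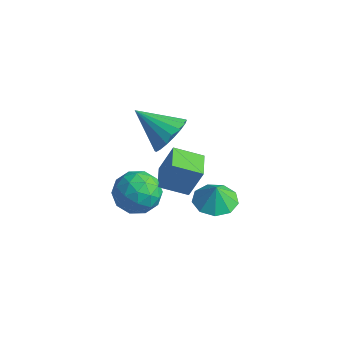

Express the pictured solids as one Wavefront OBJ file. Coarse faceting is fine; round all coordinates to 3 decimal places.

v 0.072 1.553 -0.932
v 0.555 1.925 0.58
v 1.105 2.355 -1.459
v 1.588 2.727 0.053
v 0.832 0.573 -0.933
v 1.315 0.945 0.579
v 1.865 1.375 -1.46
v 2.348 1.747 0.052
v 0.821 1.456 1.952
v 1.411 1.391 2.781
v -0.741 1.004 3.028
v 1.285 1.827 2.781
v 1.067 2.189 2.616
v 0.8 2.407 2.321
v 0.537 2.436 1.952
v 0.33 2.271 1.583
v 0.221 1.944 1.287
v 0.23 1.521 1.123
v 0.357 1.085 1.123
v 0.575 0.723 1.287
v 0.842 0.505 1.583
v 1.105 0.476 1.952
v 1.311 0.641 2.321
v 1.421 0.968 2.617
v 1.5 3.622 -3.928
v 2.138 2.818 -4.013
v 1.58 3.578 -2.912
v 2.506 3.419 -4.016
v 2.403 4.115 -3.977
v 1.878 4.58 -3.915
v 1.176 4.598 -3.86
v 0.625 4.158 -3.836
v 0.484 3.468 -3.855
v 0.819 2.85 -3.908
v 1.472 2.594 -3.971
v -0.303 0.536 -2.09
v 0.495 1.022 -1.464
v -0.115 -1.002 -1.136
v 0.683 -0.516 -0.51
v -0.386 -0.179 -0.418
v -0.503 0.772 -1.008
v 0.883 -0.752 -1.592
v 0.766 0.199 -2.182
v 1.228 0.226 -1.156
v 0.444 0.58 -0.431
v -0.064 -0.56 -2.169
v -0.848 -0.206 -1.444
v 0.079 0.914 -1.861
v 0.301 -0.894 -0.739
v -0.328 -0.696 -0.685
v 0.141 -0.41 -0.317
v -0.507 0.767 -1.593
v -0.038 1.053 -1.225
v -0.556 0.347 -0.61
v 0.418 -1.033 -1.375
v 0.887 -0.747 -1.007
v 0.239 0.43 -2.283
v 0.708 0.716 -1.915
v 0.936 -0.327 -1.99
v 0.979 0.732 -1.312
v 1.09 -0.172 -0.751
v 1.207 -0.311 -1.387
v 1.139 0.248 -1.734
v 0.519 0.94 -0.886
v 0.629 0.036 -0.325
v 0.001 0.234 -0.271
v -0.068 0.793 -0.618
v 0.949 0.472 -0.705
v -0.249 -0.016 -2.275
v -0.139 -0.92 -1.714
v 0.448 -0.773 -1.982
v 0.379 -0.214 -2.329
v -0.71 0.192 -1.849
v -0.599 -0.712 -1.288
v -0.759 -0.228 -0.866
v -0.827 0.331 -1.213
v -0.569 -0.452 -1.895
f 2 4 1
f 5 2 1
f 1 4 3
f 3 5 1
f 2 8 4
f 6 2 5
f 6 8 2
f 4 8 3
f 7 5 3
f 3 8 7
f 7 6 5
f 8 6 7
f 10 9 12
f 10 12 11
f 12 9 13
f 12 13 11
f 13 9 14
f 13 14 11
f 14 9 15
f 14 15 11
f 15 9 16
f 15 16 11
f 16 9 17
f 16 17 11
f 17 9 18
f 17 18 11
f 18 9 19
f 18 19 11
f 19 9 20
f 19 20 11
f 20 9 21
f 20 21 11
f 21 9 22
f 21 22 11
f 22 9 23
f 22 23 11
f 23 9 24
f 23 24 11
f 24 9 10
f 24 10 11
f 26 25 28
f 26 28 27
f 28 25 29
f 28 29 27
f 29 25 30
f 29 30 27
f 30 25 31
f 30 31 27
f 31 25 32
f 31 32 27
f 32 25 33
f 32 33 27
f 33 25 34
f 33 34 27
f 34 25 35
f 34 35 27
f 35 25 26
f 35 26 27
f 36 73 52
f 73 47 76
f 52 76 41
f 73 76 52
f 36 52 48
f 52 41 53
f 48 53 37
f 52 53 48
f 36 48 57
f 48 37 58
f 57 58 43
f 48 58 57
f 36 57 69
f 57 43 72
f 69 72 46
f 57 72 69
f 36 69 73
f 69 46 77
f 73 77 47
f 69 77 73
f 37 53 64
f 53 41 67
f 64 67 45
f 53 67 64
f 41 76 54
f 76 47 75
f 54 75 40
f 76 75 54
f 47 77 74
f 77 46 70
f 74 70 38
f 77 70 74
f 46 72 71
f 72 43 59
f 71 59 42
f 72 59 71
f 43 58 63
f 58 37 60
f 63 60 44
f 58 60 63
f 39 65 51
f 65 45 66
f 51 66 40
f 65 66 51
f 39 51 49
f 51 40 50
f 49 50 38
f 51 50 49
f 39 49 56
f 49 38 55
f 56 55 42
f 49 55 56
f 39 56 61
f 56 42 62
f 61 62 44
f 56 62 61
f 39 61 65
f 61 44 68
f 65 68 45
f 61 68 65
f 40 66 54
f 66 45 67
f 54 67 41
f 66 67 54
f 38 50 74
f 50 40 75
f 74 75 47
f 50 75 74
f 42 55 71
f 55 38 70
f 71 70 46
f 55 70 71
f 44 62 63
f 62 42 59
f 63 59 43
f 62 59 63
f 45 68 64
f 68 44 60
f 64 60 37
f 68 60 64



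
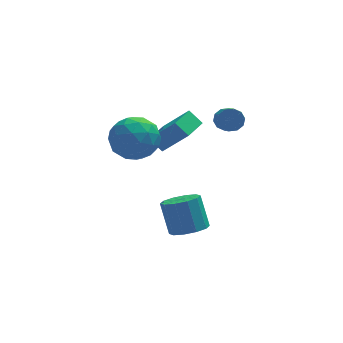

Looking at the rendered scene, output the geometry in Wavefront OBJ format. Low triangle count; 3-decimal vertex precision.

v -2.337 1.605 1.51
v -1.322 0.957 2.848
v -1.553 2.716 1.453
v -0.538 2.068 2.791
v -1.822 1.212 0.929
v -0.807 0.564 2.267
v -1.038 2.323 0.872
v -0.023 1.675 2.21
v 0.904 1.038 2.779
v 1.112 0.741 2.313
v 1.123 -0.134 2.875
v 0.916 0.162 3.341
v 1.397 0.866 2.503
v 1.408 -0.009 3.064
v 1.494 1.057 2.798
v 1.505 0.182 3.36
v 1.366 1.24 3.086
v 1.377 0.365 3.648
v 1.062 1.346 3.257
v 1.073 0.471 3.819
v 0.697 1.334 3.245
v 0.708 0.459 3.807
v 0.412 1.209 3.056
v 0.423 0.334 3.617
v 0.315 1.018 2.76
v 0.326 0.143 3.322
v 0.443 0.835 2.472
v 0.454 -0.04 3.034
v 0.747 0.729 2.301
v 0.758 -0.146 2.863
v -0.965 -0.683 -2.832
v -0.101 -0.695 -2.661
v -0.372 0.051 -1.238
v -1.235 0.063 -1.408
v -0.214 -0.233 -2.925
v -0.485 0.513 -1.501
v -0.614 0.057 -3.153
v -0.884 0.803 -1.73
v -1.147 0.064 -3.259
v -1.418 0.811 -1.835
v -1.611 -0.214 -3.201
v -1.882 0.533 -1.777
v -1.828 -0.671 -3.002
v -2.099 0.075 -1.579
v -1.715 -1.133 -2.739
v -1.986 -0.387 -1.315
v -1.316 -1.423 -2.51
v -1.586 -0.677 -1.087
v -0.782 -1.431 -2.405
v -1.053 -0.684 -0.981
v -0.318 -1.153 -2.463
v -0.589 -0.406 -1.039
v -3.138 1.978 1.658
v -2.098 1.578 2.069
v -3.962 0.302 2.111
v -2.922 -0.098 2.522
v -3.499 0.763 3.103
v -2.99 1.799 2.823
v -3.07 0.081 1.357
v -2.561 1.117 1.077
v -2.056 0.406 1.884
v -2.321 0.827 2.963
v -3.739 1.053 1.217
v -4.004 1.474 2.296
v -2.546 1.926 1.824
v -3.514 -0.046 2.356
v -3.854 0.461 2.697
v -3.242 0.226 2.939
v -3.07 2.055 2.266
v -2.458 1.82 2.509
v -3.282 1.341 3.116
v -3.602 0.06 1.671
v -2.99 -0.175 1.914
v -2.818 1.654 1.241
v -2.206 1.419 1.483
v -2.778 0.539 1.064
v -1.91 1.001 1.957
v -2.394 0.016 2.223
v -2.481 0.121 1.538
v -2.182 0.73 1.374
v -2.065 1.249 2.591
v -2.55 0.263 2.857
v -2.889 0.77 3.198
v -2.59 1.379 3.034
v -2.041 0.56 2.482
v -3.51 1.617 1.323
v -3.995 0.631 1.589
v -3.47 0.501 1.146
v -3.171 1.11 0.982
v -3.666 1.864 1.957
v -4.15 0.879 2.223
v -3.878 1.15 2.806
v -3.579 1.759 2.642
v -4.019 1.32 1.698
f 2 4 1
f 5 2 1
f 1 4 3
f 3 5 1
f 2 8 4
f 6 2 5
f 6 8 2
f 4 8 3
f 7 5 3
f 3 8 7
f 7 6 5
f 8 6 7
f 10 9 13
f 10 13 11
f 11 13 14
f 11 14 12
f 13 9 15
f 13 15 14
f 14 15 16
f 14 16 12
f 15 9 17
f 15 17 16
f 16 17 18
f 16 18 12
f 17 9 19
f 17 19 18
f 18 19 20
f 18 20 12
f 19 9 21
f 19 21 20
f 20 21 22
f 20 22 12
f 21 9 23
f 21 23 22
f 22 23 24
f 22 24 12
f 23 9 25
f 23 25 24
f 24 25 26
f 24 26 12
f 25 9 27
f 25 27 26
f 26 27 28
f 26 28 12
f 27 9 29
f 27 29 28
f 28 29 30
f 28 30 12
f 29 9 10
f 29 10 30
f 30 10 11
f 30 11 12
f 32 31 35
f 32 35 33
f 33 35 36
f 33 36 34
f 35 31 37
f 35 37 36
f 36 37 38
f 36 38 34
f 37 31 39
f 37 39 38
f 38 39 40
f 38 40 34
f 39 31 41
f 39 41 40
f 40 41 42
f 40 42 34
f 41 31 43
f 41 43 42
f 42 43 44
f 42 44 34
f 43 31 45
f 43 45 44
f 44 45 46
f 44 46 34
f 45 31 47
f 45 47 46
f 46 47 48
f 46 48 34
f 47 31 49
f 47 49 48
f 48 49 50
f 48 50 34
f 49 31 51
f 49 51 50
f 50 51 52
f 50 52 34
f 51 31 32
f 51 32 52
f 52 32 33
f 52 33 34
f 53 90 69
f 90 64 93
f 69 93 58
f 90 93 69
f 53 69 65
f 69 58 70
f 65 70 54
f 69 70 65
f 53 65 74
f 65 54 75
f 74 75 60
f 65 75 74
f 53 74 86
f 74 60 89
f 86 89 63
f 74 89 86
f 53 86 90
f 86 63 94
f 90 94 64
f 86 94 90
f 54 70 81
f 70 58 84
f 81 84 62
f 70 84 81
f 58 93 71
f 93 64 92
f 71 92 57
f 93 92 71
f 64 94 91
f 94 63 87
f 91 87 55
f 94 87 91
f 63 89 88
f 89 60 76
f 88 76 59
f 89 76 88
f 60 75 80
f 75 54 77
f 80 77 61
f 75 77 80
f 56 82 68
f 82 62 83
f 68 83 57
f 82 83 68
f 56 68 66
f 68 57 67
f 66 67 55
f 68 67 66
f 56 66 73
f 66 55 72
f 73 72 59
f 66 72 73
f 56 73 78
f 73 59 79
f 78 79 61
f 73 79 78
f 56 78 82
f 78 61 85
f 82 85 62
f 78 85 82
f 57 83 71
f 83 62 84
f 71 84 58
f 83 84 71
f 55 67 91
f 67 57 92
f 91 92 64
f 67 92 91
f 59 72 88
f 72 55 87
f 88 87 63
f 72 87 88
f 61 79 80
f 79 59 76
f 80 76 60
f 79 76 80
f 62 85 81
f 85 61 77
f 81 77 54
f 85 77 81



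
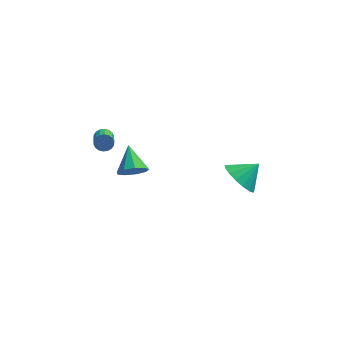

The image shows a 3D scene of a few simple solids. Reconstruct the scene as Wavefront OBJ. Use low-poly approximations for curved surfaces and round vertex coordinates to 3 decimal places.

v -3.235 -0.723 3.477
v -2.858 -0.824 3.164
v -2.688 -1.878 3.711
v -3.065 -1.777 4.023
v -2.756 -0.72 3.333
v -2.586 -1.775 3.879
v -2.749 -0.617 3.53
v -2.579 -1.672 4.076
v -2.838 -0.535 3.716
v -2.668 -1.589 4.263
v -3.006 -0.49 3.855
v -2.836 -1.544 4.402
v -3.219 -0.491 3.919
v -3.049 -1.545 4.466
v -3.436 -0.538 3.896
v -3.266 -1.593 4.442
v -3.612 -0.622 3.789
v -3.442 -1.676 4.336
v -3.714 -0.725 3.621
v -3.544 -1.78 4.167
v -3.721 -0.828 3.424
v -3.551 -1.883 3.97
v -3.632 -0.911 3.237
v -3.462 -1.965 3.784
v -3.464 -0.956 3.098
v -3.294 -2.01 3.645
v -3.251 -0.955 3.034
v -3.081 -2.009 3.581
v -3.034 -0.907 3.058
v -2.864 -1.962 3.604
v -1.944 0.044 0.113
v -1.307 -0.115 0.621
v -2.316 1.356 0.987
v -1.137 0.218 0.194
v -1.344 0.47 -0.271
v -1.832 0.522 -0.557
v -2.373 0.35 -0.529
v -2.713 0.036 -0.201
v -2.693 -0.275 0.274
v -2.323 -0.437 0.673
v -1.776 -0.373 0.81
v 3.557 -2.883 2.947
v 4.27 -3.493 2.521
v 4.443 -2.397 3.733
v 4.287 -3.083 2.248
v 4.137 -2.627 2.135
v 3.854 -2.23 2.208
v 3.503 -1.983 2.45
v 3.165 -1.941 2.806
v 2.916 -2.116 3.195
v 2.814 -2.466 3.526
v 2.883 -2.912 3.725
v 3.106 -3.351 3.746
v 3.432 -3.683 3.584
v 3.787 -3.832 3.275
v 4.089 -3.763 2.892
f 2 1 5
f 2 5 3
f 3 5 6
f 3 6 4
f 5 1 7
f 5 7 6
f 6 7 8
f 6 8 4
f 7 1 9
f 7 9 8
f 8 9 10
f 8 10 4
f 9 1 11
f 9 11 10
f 10 11 12
f 10 12 4
f 11 1 13
f 11 13 12
f 12 13 14
f 12 14 4
f 13 1 15
f 13 15 14
f 14 15 16
f 14 16 4
f 15 1 17
f 15 17 16
f 16 17 18
f 16 18 4
f 17 1 19
f 17 19 18
f 18 19 20
f 18 20 4
f 19 1 21
f 19 21 20
f 20 21 22
f 20 22 4
f 21 1 23
f 21 23 22
f 22 23 24
f 22 24 4
f 23 1 25
f 23 25 24
f 24 25 26
f 24 26 4
f 25 1 27
f 25 27 26
f 26 27 28
f 26 28 4
f 27 1 29
f 27 29 28
f 28 29 30
f 28 30 4
f 29 1 2
f 29 2 30
f 30 2 3
f 30 3 4
f 32 31 34
f 32 34 33
f 34 31 35
f 34 35 33
f 35 31 36
f 35 36 33
f 36 31 37
f 36 37 33
f 37 31 38
f 37 38 33
f 38 31 39
f 38 39 33
f 39 31 40
f 39 40 33
f 40 31 41
f 40 41 33
f 41 31 32
f 41 32 33
f 43 42 45
f 43 45 44
f 45 42 46
f 45 46 44
f 46 42 47
f 46 47 44
f 47 42 48
f 47 48 44
f 48 42 49
f 48 49 44
f 49 42 50
f 49 50 44
f 50 42 51
f 50 51 44
f 51 42 52
f 51 52 44
f 52 42 53
f 52 53 44
f 53 42 54
f 53 54 44
f 54 42 55
f 54 55 44
f 55 42 56
f 55 56 44
f 56 42 43
f 56 43 44



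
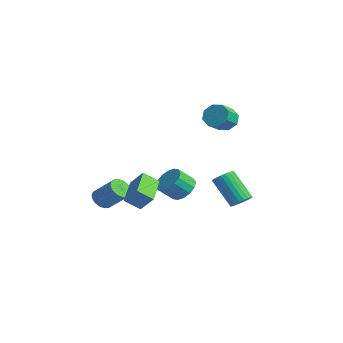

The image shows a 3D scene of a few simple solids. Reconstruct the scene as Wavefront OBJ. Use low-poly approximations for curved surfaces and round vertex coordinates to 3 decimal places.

v -1.676 0.696 -2.037
v -1.239 0.105 -2.623
v -1.327 -0.827 -1.749
v -1.764 -0.236 -1.163
v -0.883 0.313 -2.365
v -0.97 -0.618 -1.491
v -0.739 0.624 -2.02
v -0.826 -0.307 -1.146
v -0.847 0.954 -1.679
v -0.934 0.023 -0.805
v -1.176 1.215 -1.434
v -1.264 0.284 -0.56
v -1.64 1.337 -1.35
v -1.727 0.406 -0.476
v -2.113 1.287 -1.451
v -2.201 0.355 -0.577
v -2.47 1.078 -1.709
v -2.557 0.147 -0.835
v -2.614 0.767 -2.054
v -2.701 -0.164 -1.18
v -2.506 0.437 -2.395
v -2.593 -0.494 -1.521
v -2.176 0.176 -2.64
v -2.264 -0.755 -1.766
v -1.713 0.054 -2.724
v -1.8 -0.877 -1.85
v -3.795 -3.382 -2.847
v -3.37 -3.997 -2.903
v -2.261 -3.334 -1.768
v -2.685 -2.718 -1.713
v -3.245 -3.799 -3.141
v -2.136 -3.136 -2.006
v -3.229 -3.518 -3.32
v -2.12 -2.855 -2.186
v -3.325 -3.211 -3.407
v -2.216 -2.547 -2.272
v -3.514 -2.937 -3.382
v -2.405 -2.273 -2.247
v -3.759 -2.751 -3.251
v -2.649 -2.088 -2.117
v -4.01 -2.69 -3.041
v -2.901 -2.027 -1.906
v -4.219 -2.766 -2.792
v -3.11 -2.103 -1.657
v -4.344 -2.964 -2.554
v -3.235 -2.301 -1.419
v -4.36 -3.245 -2.374
v -3.251 -2.582 -1.24
v -4.264 -3.553 -2.288
v -3.155 -2.889 -1.153
v -4.075 -3.827 -2.313
v -2.966 -3.163 -1.178
v -3.831 -4.012 -2.443
v -2.721 -3.349 -1.309
v -3.579 -4.073 -2.654
v -2.47 -3.41 -1.519
v 2.879 1.895 -1.595
v 3.301 2.235 -1.168
v 2.062 1.745 0.443
v 1.641 1.405 0.015
v 3.13 2.43 -1.24
v 1.892 1.941 0.371
v 2.921 2.544 -1.366
v 1.683 2.055 0.245
v 2.706 2.559 -1.527
v 1.467 2.07 0.084
v 2.517 2.473 -1.698
v 1.279 1.983 -0.087
v 2.383 2.299 -1.854
v 1.145 1.809 -0.243
v 2.325 2.063 -1.97
v 1.087 1.574 -0.359
v 2.351 1.802 -2.03
v 1.113 1.312 -0.419
v 2.458 1.555 -2.023
v 1.219 1.065 -0.412
v 2.628 1.359 -1.951
v 1.39 0.87 -0.34
v 2.837 1.245 -1.825
v 1.599 0.756 -0.214
v 3.053 1.23 -1.664
v 1.814 0.741 -0.053
v 3.241 1.317 -1.493
v 2.003 0.827 0.118
v 3.375 1.491 -1.337
v 2.137 1.001 0.274
v 3.433 1.726 -1.221
v 2.195 1.237 0.39
v 3.407 1.988 -1.161
v 2.169 1.498 0.45
v 3.056 -4.287 -0.922
v 2.725 -5.1 -0.276
v 1.591 -3.207 -0.312
v 1.26 -4.02 0.333
v 3.74 -3.86 -0.033
v 3.409 -4.673 0.612
v 2.275 -2.78 0.576
v 1.944 -3.593 1.222
v -2.116 3.601 2.769
v -1.544 3.493 2.135
v -1.033 2.55 2.758
v -1.604 2.659 3.391
v -1.332 3.912 2.597
v -0.821 2.969 3.219
v -1.58 4.149 3.159
v -1.068 3.206 3.781
v -2.141 4.065 3.493
v -1.63 3.122 4.115
v -2.687 3.71 3.402
v -2.176 2.767 4.025
v -2.899 3.291 2.941
v -2.388 2.348 3.563
v -2.652 3.054 2.379
v -2.14 2.111 3.001
v -2.09 3.138 2.045
v -1.579 2.195 2.667
f 2 1 5
f 2 5 3
f 3 5 6
f 3 6 4
f 5 1 7
f 5 7 6
f 6 7 8
f 6 8 4
f 7 1 9
f 7 9 8
f 8 9 10
f 8 10 4
f 9 1 11
f 9 11 10
f 10 11 12
f 10 12 4
f 11 1 13
f 11 13 12
f 12 13 14
f 12 14 4
f 13 1 15
f 13 15 14
f 14 15 16
f 14 16 4
f 15 1 17
f 15 17 16
f 16 17 18
f 16 18 4
f 17 1 19
f 17 19 18
f 18 19 20
f 18 20 4
f 19 1 21
f 19 21 20
f 20 21 22
f 20 22 4
f 21 1 23
f 21 23 22
f 22 23 24
f 22 24 4
f 23 1 25
f 23 25 24
f 24 25 26
f 24 26 4
f 25 1 2
f 25 2 26
f 26 2 3
f 26 3 4
f 28 27 31
f 28 31 29
f 29 31 32
f 29 32 30
f 31 27 33
f 31 33 32
f 32 33 34
f 32 34 30
f 33 27 35
f 33 35 34
f 34 35 36
f 34 36 30
f 35 27 37
f 35 37 36
f 36 37 38
f 36 38 30
f 37 27 39
f 37 39 38
f 38 39 40
f 38 40 30
f 39 27 41
f 39 41 40
f 40 41 42
f 40 42 30
f 41 27 43
f 41 43 42
f 42 43 44
f 42 44 30
f 43 27 45
f 43 45 44
f 44 45 46
f 44 46 30
f 45 27 47
f 45 47 46
f 46 47 48
f 46 48 30
f 47 27 49
f 47 49 48
f 48 49 50
f 48 50 30
f 49 27 51
f 49 51 50
f 50 51 52
f 50 52 30
f 51 27 53
f 51 53 52
f 52 53 54
f 52 54 30
f 53 27 55
f 53 55 54
f 54 55 56
f 54 56 30
f 55 27 28
f 55 28 56
f 56 28 29
f 56 29 30
f 58 57 61
f 58 61 59
f 59 61 62
f 59 62 60
f 61 57 63
f 61 63 62
f 62 63 64
f 62 64 60
f 63 57 65
f 63 65 64
f 64 65 66
f 64 66 60
f 65 57 67
f 65 67 66
f 66 67 68
f 66 68 60
f 67 57 69
f 67 69 68
f 68 69 70
f 68 70 60
f 69 57 71
f 69 71 70
f 70 71 72
f 70 72 60
f 71 57 73
f 71 73 72
f 72 73 74
f 72 74 60
f 73 57 75
f 73 75 74
f 74 75 76
f 74 76 60
f 75 57 77
f 75 77 76
f 76 77 78
f 76 78 60
f 77 57 79
f 77 79 78
f 78 79 80
f 78 80 60
f 79 57 81
f 79 81 80
f 80 81 82
f 80 82 60
f 81 57 83
f 81 83 82
f 82 83 84
f 82 84 60
f 83 57 85
f 83 85 84
f 84 85 86
f 84 86 60
f 85 57 87
f 85 87 86
f 86 87 88
f 86 88 60
f 87 57 89
f 87 89 88
f 88 89 90
f 88 90 60
f 89 57 58
f 89 58 90
f 90 58 59
f 90 59 60
f 92 94 91
f 95 92 91
f 91 94 93
f 93 95 91
f 92 98 94
f 96 92 95
f 96 98 92
f 94 98 93
f 97 95 93
f 93 98 97
f 97 96 95
f 98 96 97
f 100 99 103
f 100 103 101
f 101 103 104
f 101 104 102
f 103 99 105
f 103 105 104
f 104 105 106
f 104 106 102
f 105 99 107
f 105 107 106
f 106 107 108
f 106 108 102
f 107 99 109
f 107 109 108
f 108 109 110
f 108 110 102
f 109 99 111
f 109 111 110
f 110 111 112
f 110 112 102
f 111 99 113
f 111 113 112
f 112 113 114
f 112 114 102
f 113 99 115
f 113 115 114
f 114 115 116
f 114 116 102
f 115 99 100
f 115 100 116
f 116 100 101
f 116 101 102



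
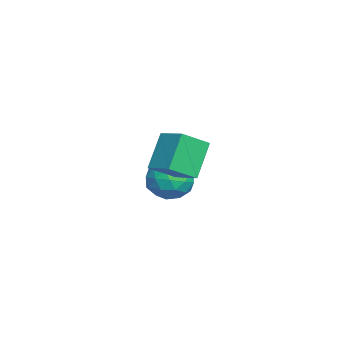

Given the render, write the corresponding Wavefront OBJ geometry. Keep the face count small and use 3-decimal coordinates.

v 1.214 -0.341 -0.474
v 0.109 0.159 1.18
v 2.317 0.639 -0.033
v 1.212 1.139 1.62
v 1.928 -1.519 0.36
v 0.823 -1.019 2.013
v 3.031 -0.539 0.8
v 1.926 -0.039 2.454
v -4.484 -1.186 -2.53
v -4.09 -0.67 -3.588
v -2.63 -1.05 -1.772
v -2.236 -0.534 -2.83
v -3.003 0.092 -2.082
v -4.149 0.008 -2.551
v -2.571 -1.728 -2.809
v -3.717 -1.812 -3.278
v -2.908 -1.005 -3.76
v -3.174 0.12 -3.311
v -3.546 -1.84 -2.049
v -3.812 -0.715 -1.6
v -4.45 -0.94 -3.126
v -2.27 -0.78 -2.234
v -2.721 -0.412 -1.795
v -2.489 -0.109 -2.416
v -4.484 -0.541 -2.516
v -4.252 -0.238 -3.137
v -3.613 0.21 -2.252
v -2.468 -1.482 -2.223
v -2.236 -1.179 -2.844
v -4.231 -1.611 -2.944
v -3.999 -1.308 -3.565
v -3.107 -1.93 -3.108
v -3.523 -0.834 -3.848
v -2.433 -0.754 -3.403
v -2.631 -1.456 -3.391
v -3.304 -1.505 -3.666
v -3.68 -0.172 -3.584
v -2.59 -0.092 -3.139
v -3.041 0.276 -2.699
v -3.714 0.226 -2.975
v -2.985 -0.369 -3.685
v -4.13 -1.628 -2.221
v -3.04 -1.548 -1.776
v -3.006 -1.946 -2.385
v -3.679 -1.996 -2.661
v -4.287 -0.966 -1.957
v -3.197 -0.886 -1.512
v -3.416 -0.215 -1.694
v -4.089 -0.264 -1.969
v -3.735 -1.351 -1.675
f 2 4 1
f 5 2 1
f 1 4 3
f 3 5 1
f 2 8 4
f 6 2 5
f 6 8 2
f 4 8 3
f 7 5 3
f 3 8 7
f 7 6 5
f 8 6 7
f 9 46 25
f 46 20 49
f 25 49 14
f 46 49 25
f 9 25 21
f 25 14 26
f 21 26 10
f 25 26 21
f 9 21 30
f 21 10 31
f 30 31 16
f 21 31 30
f 9 30 42
f 30 16 45
f 42 45 19
f 30 45 42
f 9 42 46
f 42 19 50
f 46 50 20
f 42 50 46
f 10 26 37
f 26 14 40
f 37 40 18
f 26 40 37
f 14 49 27
f 49 20 48
f 27 48 13
f 49 48 27
f 20 50 47
f 50 19 43
f 47 43 11
f 50 43 47
f 19 45 44
f 45 16 32
f 44 32 15
f 45 32 44
f 16 31 36
f 31 10 33
f 36 33 17
f 31 33 36
f 12 38 24
f 38 18 39
f 24 39 13
f 38 39 24
f 12 24 22
f 24 13 23
f 22 23 11
f 24 23 22
f 12 22 29
f 22 11 28
f 29 28 15
f 22 28 29
f 12 29 34
f 29 15 35
f 34 35 17
f 29 35 34
f 12 34 38
f 34 17 41
f 38 41 18
f 34 41 38
f 13 39 27
f 39 18 40
f 27 40 14
f 39 40 27
f 11 23 47
f 23 13 48
f 47 48 20
f 23 48 47
f 15 28 44
f 28 11 43
f 44 43 19
f 28 43 44
f 17 35 36
f 35 15 32
f 36 32 16
f 35 32 36
f 18 41 37
f 41 17 33
f 37 33 10
f 41 33 37



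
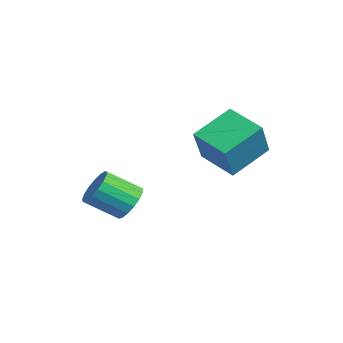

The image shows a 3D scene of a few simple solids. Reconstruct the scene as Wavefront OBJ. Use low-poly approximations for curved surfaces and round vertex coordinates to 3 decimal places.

v 1.307 -0.331 -0.265
v 2.053 -0.88 1.076
v 0.907 1.051 0.524
v 1.653 0.501 1.865
v 2.547 0.279 -0.705
v 3.293 -0.271 0.636
v 2.147 1.66 0.084
v 2.893 1.111 1.425
v -0.457 -2.17 -2.886
v 0.017 -2.6 -3.276
v -0.348 -3.721 -2.484
v -0.823 -3.29 -2.094
v 0.217 -2.475 -3.006
v -0.148 -3.595 -2.214
v 0.263 -2.279 -2.709
v -0.102 -3.4 -1.916
v 0.144 -2.059 -2.452
v -0.222 -3.179 -1.659
v -0.113 -1.864 -2.294
v -0.479 -2.984 -1.502
v -0.449 -1.739 -2.272
v -0.814 -2.859 -1.48
v -0.787 -1.712 -2.391
v -1.152 -2.833 -1.599
v -1.049 -1.791 -2.623
v -1.414 -2.912 -1.831
v -1.176 -1.956 -2.916
v -1.541 -3.077 -2.124
v -1.138 -2.171 -3.201
v -1.503 -3.291 -2.409
v -0.944 -2.385 -3.415
v -1.309 -3.505 -2.622
v -0.639 -2.55 -3.507
v -1.004 -3.67 -2.715
v -0.292 -2.627 -3.457
v -0.657 -3.748 -2.665
f 2 4 1
f 5 2 1
f 1 4 3
f 3 5 1
f 2 8 4
f 6 2 5
f 6 8 2
f 4 8 3
f 7 5 3
f 3 8 7
f 7 6 5
f 8 6 7
f 10 9 13
f 10 13 11
f 11 13 14
f 11 14 12
f 13 9 15
f 13 15 14
f 14 15 16
f 14 16 12
f 15 9 17
f 15 17 16
f 16 17 18
f 16 18 12
f 17 9 19
f 17 19 18
f 18 19 20
f 18 20 12
f 19 9 21
f 19 21 20
f 20 21 22
f 20 22 12
f 21 9 23
f 21 23 22
f 22 23 24
f 22 24 12
f 23 9 25
f 23 25 24
f 24 25 26
f 24 26 12
f 25 9 27
f 25 27 26
f 26 27 28
f 26 28 12
f 27 9 29
f 27 29 28
f 28 29 30
f 28 30 12
f 29 9 31
f 29 31 30
f 30 31 32
f 30 32 12
f 31 9 33
f 31 33 32
f 32 33 34
f 32 34 12
f 33 9 35
f 33 35 34
f 34 35 36
f 34 36 12
f 35 9 10
f 35 10 36
f 36 10 11
f 36 11 12



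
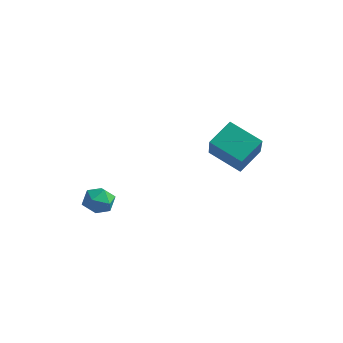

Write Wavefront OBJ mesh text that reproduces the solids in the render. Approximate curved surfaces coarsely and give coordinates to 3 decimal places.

v -1.127 1.44 -2.544
v -0.545 1.435 -2.027
v -1.395 0.245 -2.253
v -0.813 0.24 -1.736
v -1.449 0.668 -1.602
v -1.283 1.407 -1.782
v -0.657 0.273 -2.498
v -0.491 1.012 -2.678
v -0.255 0.714 -1.999
v -0.744 0.958 -1.445
v -1.196 0.722 -2.835
v -1.685 0.966 -2.281
v 2.728 3.593 0.887
v 3.602 2.462 2.37
v 2.922 4.724 1.635
v 3.796 3.593 3.119
v 4.204 3.807 0.181
v 5.078 2.676 1.665
v 4.398 4.938 0.93
v 5.272 3.807 2.413
f 1 12 6
f 1 6 2
f 1 2 8
f 1 8 11
f 1 11 12
f 2 6 10
f 6 12 5
f 12 11 3
f 11 8 7
f 8 2 9
f 4 10 5
f 4 5 3
f 4 3 7
f 4 7 9
f 4 9 10
f 5 10 6
f 3 5 12
f 7 3 11
f 9 7 8
f 10 9 2
f 14 16 13
f 17 14 13
f 13 16 15
f 15 17 13
f 14 20 16
f 18 14 17
f 18 20 14
f 16 20 15
f 19 17 15
f 15 20 19
f 19 18 17
f 20 18 19



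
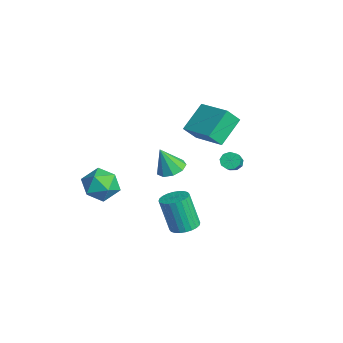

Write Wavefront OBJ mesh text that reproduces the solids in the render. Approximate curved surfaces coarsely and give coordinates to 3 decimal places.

v -3.677 0.301 -2.782
v -2.906 0.699 -2.545
v -3.843 -0.321 -1.198
v -3.379 1.08 -2.445
v -3.991 1.096 -2.503
v -4.457 0.74 -2.692
v -4.557 0.179 -2.923
v -4.246 -0.326 -3.088
v -3.668 -0.537 -3.11
v -3.094 -0.356 -2.979
v -2.793 0.132 -2.756
v -2.636 1.382 0.218
v -2.545 0.603 1.152
v -3.498 2.727 1.422
v -3.407 1.948 2.356
v -0.693 2.192 0.704
v -0.602 1.413 1.638
v -1.555 3.537 1.908
v -1.464 2.758 2.842
v -2.65 3.568 -2.286
v -2.398 3.286 -2.739
v -1.159 2.67 -1.668
v -1.41 2.952 -1.214
v -2.243 3.658 -2.704
v -1.004 3.041 -1.633
v -2.279 3.987 -2.473
v -1.04 3.371 -1.402
v -2.488 4.12 -2.155
v -1.249 3.504 -1.084
v -2.772 3.995 -1.898
v -1.533 3.379 -0.827
v -3 3.671 -1.822
v -1.76 3.054 -0.751
v -3.063 3.298 -1.963
v -1.824 2.681 -0.892
v -2.933 3.052 -2.255
v -1.694 2.435 -1.184
v -2.67 3.047 -2.561
v -1.431 2.431 -1.49
v -3.854 -2.962 -2.858
v -2.961 -3.177 -2.072
v -3.479 -4.663 -3.748
v -2.586 -4.878 -2.962
v -3.737 -4.896 -2.59
v -3.968 -3.845 -2.04
v -2.472 -3.995 -3.78
v -2.703 -2.944 -3.23
v -2.107 -3.815 -2.642
v -2.888 -4.372 -1.906
v -3.552 -3.468 -3.914
v -4.333 -4.025 -3.178
v 2.308 -0.885 -3.109
v 2.987 -1.375 -3.033
v 2.45 -1.804 -0.996
v 1.772 -1.315 -1.071
v 3.107 -1.084 -2.94
v 2.57 -1.514 -0.903
v 3.105 -0.764 -2.873
v 2.569 -1.193 -0.836
v 2.982 -0.461 -2.842
v 2.446 -0.891 -0.804
v 2.757 -0.224 -2.851
v 2.221 -0.653 -0.814
v 2.463 -0.087 -2.9
v 1.927 -0.516 -0.862
v 2.146 -0.071 -2.98
v 1.609 -0.501 -0.943
v 1.853 -0.18 -3.08
v 1.317 -0.609 -1.043
v 1.63 -0.396 -3.184
v 1.093 -0.825 -1.147
v 1.51 -0.686 -3.277
v 0.973 -1.116 -1.24
v 1.511 -1.007 -3.344
v 0.975 -1.436 -1.307
v 1.634 -1.309 -3.376
v 1.098 -1.739 -1.338
v 1.859 -1.547 -3.366
v 1.323 -1.976 -1.329
v 2.153 -1.684 -3.318
v 1.617 -2.113 -1.28
v 2.471 -1.699 -3.237
v 1.934 -2.129 -1.2
v 2.763 -1.591 -3.137
v 2.227 -2.02 -1.1
f 2 1 4
f 2 4 3
f 4 1 5
f 4 5 3
f 5 1 6
f 5 6 3
f 6 1 7
f 6 7 3
f 7 1 8
f 7 8 3
f 8 1 9
f 8 9 3
f 9 1 10
f 9 10 3
f 10 1 11
f 10 11 3
f 11 1 2
f 11 2 3
f 13 15 12
f 16 13 12
f 12 15 14
f 14 16 12
f 13 19 15
f 17 13 16
f 17 19 13
f 15 19 14
f 18 16 14
f 14 19 18
f 18 17 16
f 19 17 18
f 21 20 24
f 21 24 22
f 22 24 25
f 22 25 23
f 24 20 26
f 24 26 25
f 25 26 27
f 25 27 23
f 26 20 28
f 26 28 27
f 27 28 29
f 27 29 23
f 28 20 30
f 28 30 29
f 29 30 31
f 29 31 23
f 30 20 32
f 30 32 31
f 31 32 33
f 31 33 23
f 32 20 34
f 32 34 33
f 33 34 35
f 33 35 23
f 34 20 36
f 34 36 35
f 35 36 37
f 35 37 23
f 36 20 38
f 36 38 37
f 37 38 39
f 37 39 23
f 38 20 21
f 38 21 39
f 39 21 22
f 39 22 23
f 40 51 45
f 40 45 41
f 40 41 47
f 40 47 50
f 40 50 51
f 41 45 49
f 45 51 44
f 51 50 42
f 50 47 46
f 47 41 48
f 43 49 44
f 43 44 42
f 43 42 46
f 43 46 48
f 43 48 49
f 44 49 45
f 42 44 51
f 46 42 50
f 48 46 47
f 49 48 41
f 53 52 56
f 53 56 54
f 54 56 57
f 54 57 55
f 56 52 58
f 56 58 57
f 57 58 59
f 57 59 55
f 58 52 60
f 58 60 59
f 59 60 61
f 59 61 55
f 60 52 62
f 60 62 61
f 61 62 63
f 61 63 55
f 62 52 64
f 62 64 63
f 63 64 65
f 63 65 55
f 64 52 66
f 64 66 65
f 65 66 67
f 65 67 55
f 66 52 68
f 66 68 67
f 67 68 69
f 67 69 55
f 68 52 70
f 68 70 69
f 69 70 71
f 69 71 55
f 70 52 72
f 70 72 71
f 71 72 73
f 71 73 55
f 72 52 74
f 72 74 73
f 73 74 75
f 73 75 55
f 74 52 76
f 74 76 75
f 75 76 77
f 75 77 55
f 76 52 78
f 76 78 77
f 77 78 79
f 77 79 55
f 78 52 80
f 78 80 79
f 79 80 81
f 79 81 55
f 80 52 82
f 80 82 81
f 81 82 83
f 81 83 55
f 82 52 84
f 82 84 83
f 83 84 85
f 83 85 55
f 84 52 53
f 84 53 85
f 85 53 54
f 85 54 55



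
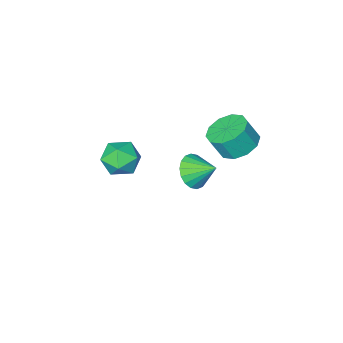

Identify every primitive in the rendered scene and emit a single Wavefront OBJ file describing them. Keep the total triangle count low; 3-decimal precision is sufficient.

v -2.793 -1.393 -2.936
v -2.269 -1.686 -2.149
v -3.387 -0.387 -2.164
v -2.005 -1.387 -2.336
v -1.897 -1.089 -2.641
v -1.967 -0.851 -3.006
v -2.2 -0.72 -3.356
v -2.551 -0.723 -3.623
v -2.949 -0.858 -3.754
v -3.316 -1.099 -3.723
v -3.58 -1.399 -3.536
v -3.688 -1.697 -3.23
v -3.618 -1.935 -2.866
v -3.385 -2.066 -2.515
v -3.034 -2.063 -2.248
v -2.636 -1.928 -2.117
v 1.568 0.619 0.651
v 2.321 0.631 1.339
v 1.199 -0.931 1.081
v 1.952 -0.919 1.769
v 1.121 -0.346 1.913
v 1.349 0.612 1.648
v 2.171 -0.912 0.772
v 2.399 0.046 0.507
v 2.694 -0.316 1.414
v 2.045 0.034 2.119
v 1.475 -0.334 0.301
v 0.826 0.016 1.006
v -3.917 0.679 0.189
v -2.95 0.862 -0.205
v -2.436 0.564 0.917
v -3.403 0.381 1.311
v -3.175 1.423 0.047
v -2.661 1.125 1.169
v -3.684 1.7 0.353
v -3.17 1.402 1.476
v -4.281 1.587 0.597
v -3.767 1.289 1.719
v -4.74 1.127 0.685
v -4.226 0.829 1.807
v -4.884 0.496 0.583
v -4.37 0.198 1.705
v -4.659 -0.065 0.331
v -4.145 -0.363 1.453
v -4.15 -0.342 0.024
v -3.636 -0.64 1.147
v -3.553 -0.229 -0.219
v -3.039 -0.527 0.903
v -3.094 0.231 -0.307
v -2.58 -0.067 0.815
f 2 1 4
f 2 4 3
f 4 1 5
f 4 5 3
f 5 1 6
f 5 6 3
f 6 1 7
f 6 7 3
f 7 1 8
f 7 8 3
f 8 1 9
f 8 9 3
f 9 1 10
f 9 10 3
f 10 1 11
f 10 11 3
f 11 1 12
f 11 12 3
f 12 1 13
f 12 13 3
f 13 1 14
f 13 14 3
f 14 1 15
f 14 15 3
f 15 1 16
f 15 16 3
f 16 1 2
f 16 2 3
f 17 28 22
f 17 22 18
f 17 18 24
f 17 24 27
f 17 27 28
f 18 22 26
f 22 28 21
f 28 27 19
f 27 24 23
f 24 18 25
f 20 26 21
f 20 21 19
f 20 19 23
f 20 23 25
f 20 25 26
f 21 26 22
f 19 21 28
f 23 19 27
f 25 23 24
f 26 25 18
f 30 29 33
f 30 33 31
f 31 33 34
f 31 34 32
f 33 29 35
f 33 35 34
f 34 35 36
f 34 36 32
f 35 29 37
f 35 37 36
f 36 37 38
f 36 38 32
f 37 29 39
f 37 39 38
f 38 39 40
f 38 40 32
f 39 29 41
f 39 41 40
f 40 41 42
f 40 42 32
f 41 29 43
f 41 43 42
f 42 43 44
f 42 44 32
f 43 29 45
f 43 45 44
f 44 45 46
f 44 46 32
f 45 29 47
f 45 47 46
f 46 47 48
f 46 48 32
f 47 29 49
f 47 49 48
f 48 49 50
f 48 50 32
f 49 29 30
f 49 30 50
f 50 30 31
f 50 31 32

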